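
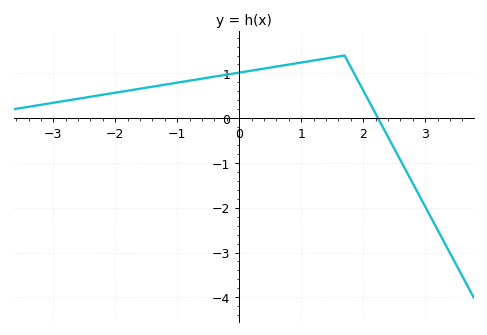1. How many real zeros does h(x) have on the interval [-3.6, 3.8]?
1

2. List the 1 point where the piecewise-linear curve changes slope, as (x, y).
(1.7, 1.4)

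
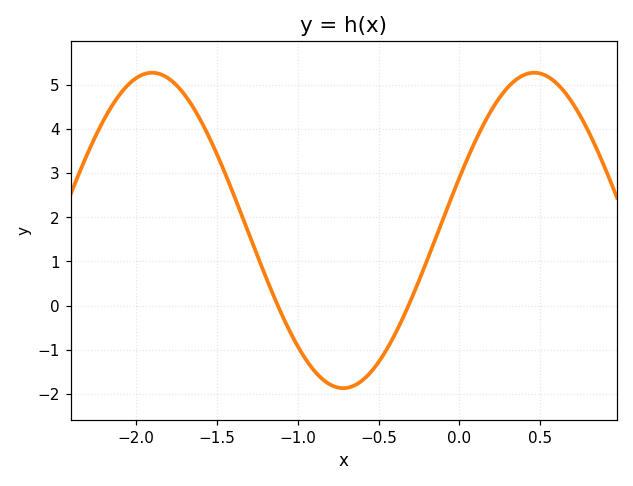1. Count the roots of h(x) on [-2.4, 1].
2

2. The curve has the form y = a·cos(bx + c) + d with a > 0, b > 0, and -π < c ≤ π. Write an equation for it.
y = 3.57cos(2.7x - 1.2) + 1.7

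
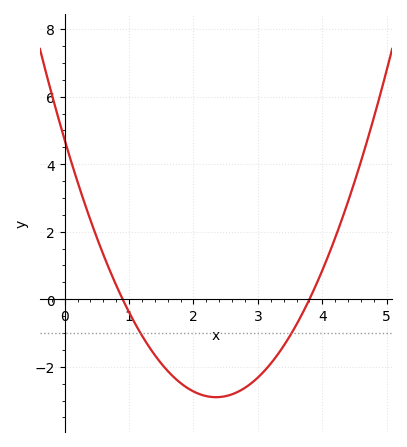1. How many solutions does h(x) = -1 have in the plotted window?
2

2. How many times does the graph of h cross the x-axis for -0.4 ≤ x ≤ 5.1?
2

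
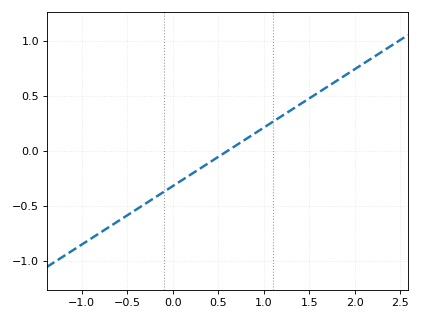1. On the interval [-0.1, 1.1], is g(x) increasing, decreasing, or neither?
increasing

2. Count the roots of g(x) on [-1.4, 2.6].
1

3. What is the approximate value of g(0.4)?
-0.106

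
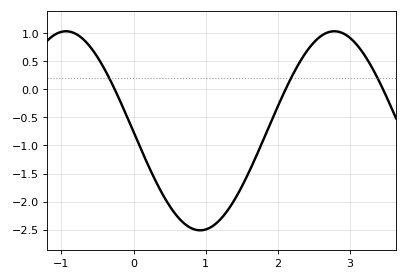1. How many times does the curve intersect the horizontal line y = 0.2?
3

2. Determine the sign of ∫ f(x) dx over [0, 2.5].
negative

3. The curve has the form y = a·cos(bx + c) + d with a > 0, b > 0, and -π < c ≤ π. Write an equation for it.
y = 1.77cos(1.69x + 1.58) - 0.74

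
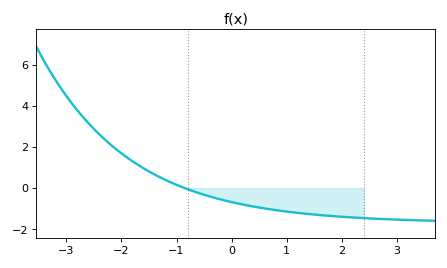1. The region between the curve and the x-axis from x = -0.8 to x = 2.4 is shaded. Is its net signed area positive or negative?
negative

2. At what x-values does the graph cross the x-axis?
-0.9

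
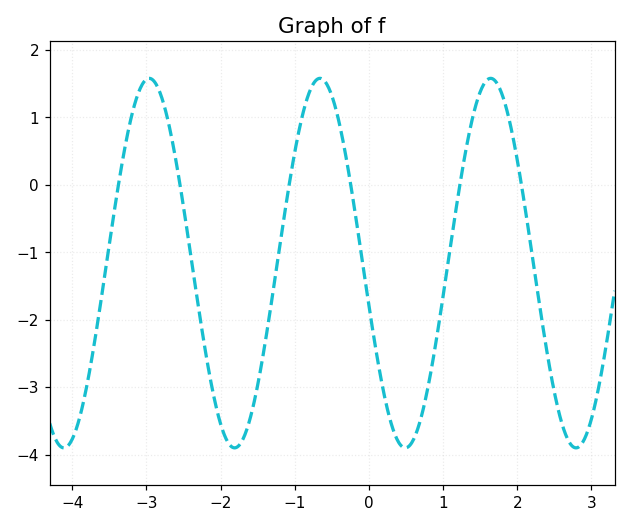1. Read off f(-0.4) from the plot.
0.9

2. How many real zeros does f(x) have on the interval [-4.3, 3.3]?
6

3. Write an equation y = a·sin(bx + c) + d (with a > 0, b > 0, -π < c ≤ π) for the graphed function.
y = 2.74sin(2.7x - 2.9) - 1.16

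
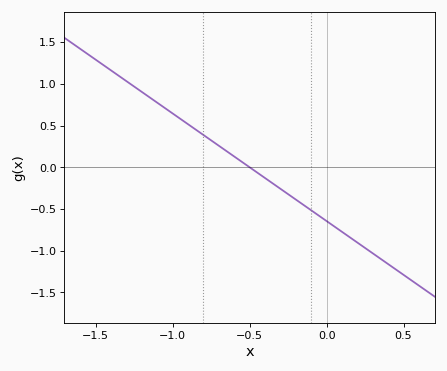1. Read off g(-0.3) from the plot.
-0.258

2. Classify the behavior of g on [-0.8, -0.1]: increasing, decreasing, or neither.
decreasing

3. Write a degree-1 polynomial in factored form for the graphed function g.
y = -1.29(x + 0.5)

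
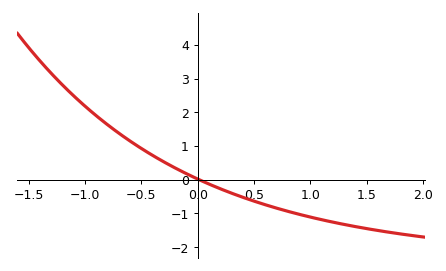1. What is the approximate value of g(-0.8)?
1.6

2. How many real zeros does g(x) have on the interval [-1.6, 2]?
1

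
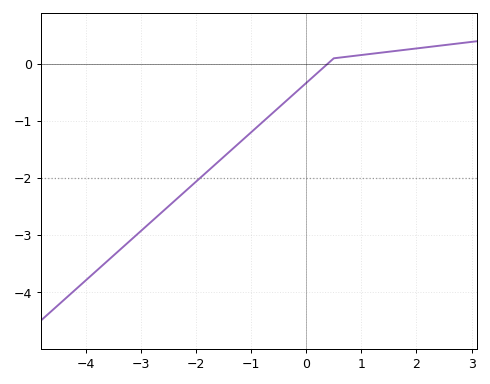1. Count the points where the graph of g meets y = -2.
1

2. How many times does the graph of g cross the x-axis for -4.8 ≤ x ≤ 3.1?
1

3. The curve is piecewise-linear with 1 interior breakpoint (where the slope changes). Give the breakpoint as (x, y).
(0.5, 0.1)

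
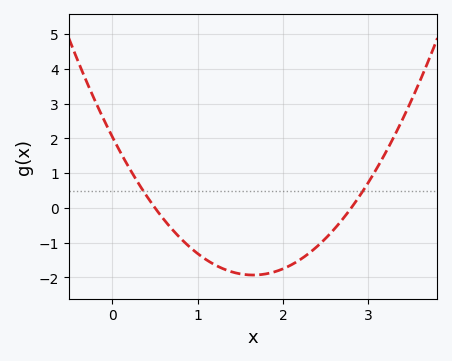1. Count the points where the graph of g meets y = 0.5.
2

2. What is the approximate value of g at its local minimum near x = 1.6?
-1.9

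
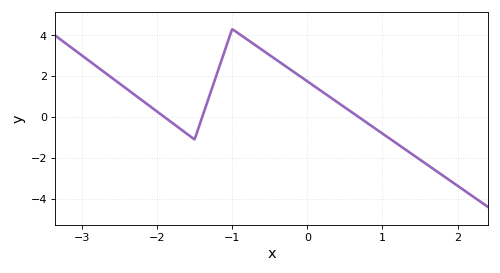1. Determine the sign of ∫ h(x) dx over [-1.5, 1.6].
positive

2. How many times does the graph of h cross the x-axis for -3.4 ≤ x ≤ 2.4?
3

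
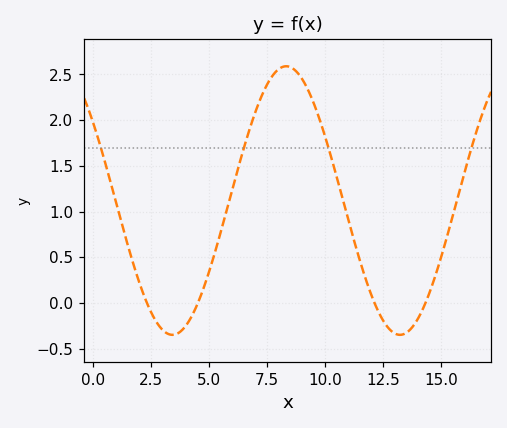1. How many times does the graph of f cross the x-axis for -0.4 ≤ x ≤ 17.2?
4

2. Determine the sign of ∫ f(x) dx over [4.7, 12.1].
positive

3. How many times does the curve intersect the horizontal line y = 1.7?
4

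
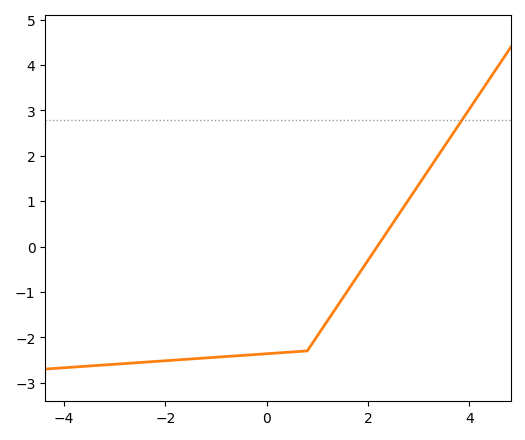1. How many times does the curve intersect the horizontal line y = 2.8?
1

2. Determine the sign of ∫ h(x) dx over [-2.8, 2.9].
negative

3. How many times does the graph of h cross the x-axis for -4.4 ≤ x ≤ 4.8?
1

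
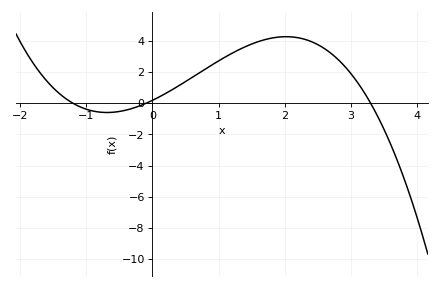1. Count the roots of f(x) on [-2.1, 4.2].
3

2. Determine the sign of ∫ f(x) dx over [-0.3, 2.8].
positive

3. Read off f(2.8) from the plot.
2.84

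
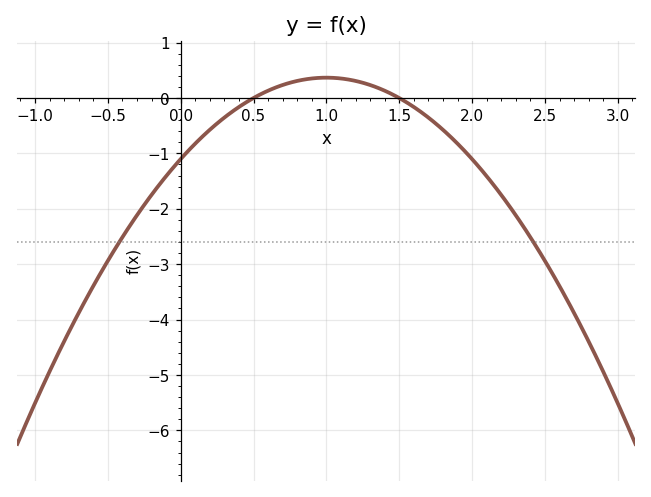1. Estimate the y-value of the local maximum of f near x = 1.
0.367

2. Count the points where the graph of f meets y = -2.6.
2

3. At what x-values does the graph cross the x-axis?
0.5, 1.5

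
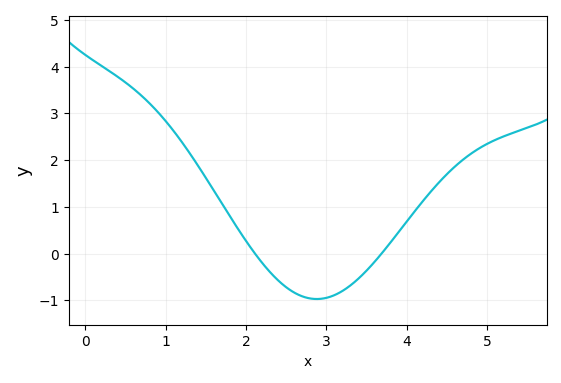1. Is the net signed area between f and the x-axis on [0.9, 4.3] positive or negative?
positive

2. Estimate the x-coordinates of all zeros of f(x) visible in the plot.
2.11, 3.69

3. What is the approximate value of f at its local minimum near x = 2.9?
-0.973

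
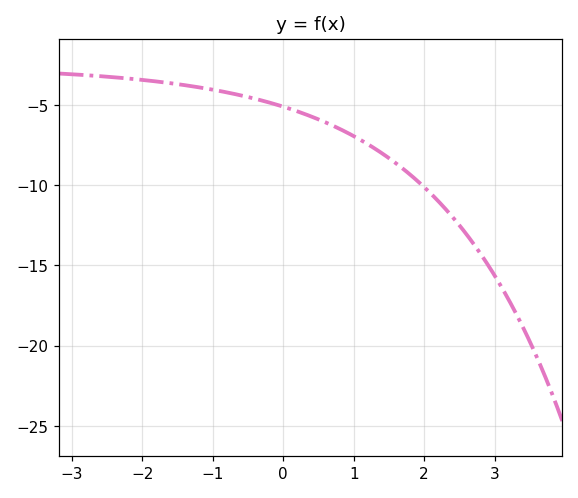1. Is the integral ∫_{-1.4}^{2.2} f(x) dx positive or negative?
negative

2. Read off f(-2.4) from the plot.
-3.5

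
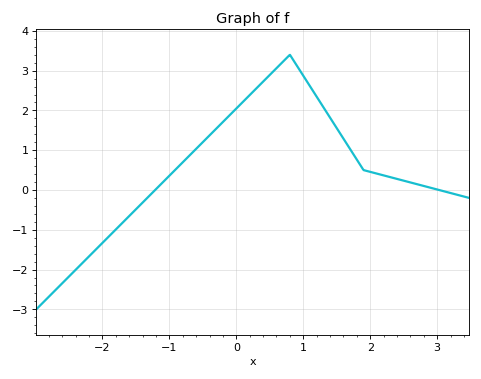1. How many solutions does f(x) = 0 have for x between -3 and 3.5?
2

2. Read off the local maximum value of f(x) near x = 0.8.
3.4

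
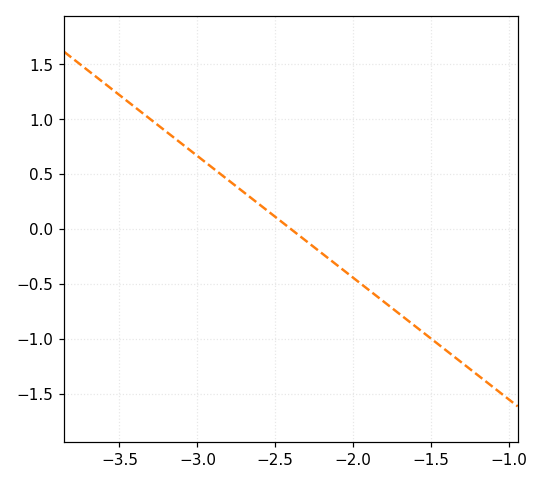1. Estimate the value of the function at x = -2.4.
0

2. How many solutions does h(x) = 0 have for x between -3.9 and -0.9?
1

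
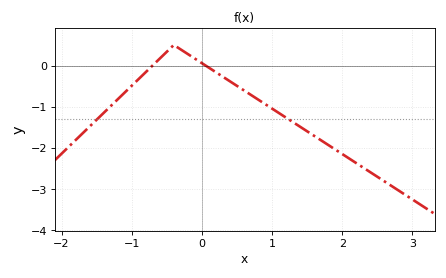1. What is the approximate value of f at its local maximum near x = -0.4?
0.5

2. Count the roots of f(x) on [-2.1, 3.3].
2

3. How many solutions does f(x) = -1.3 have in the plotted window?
2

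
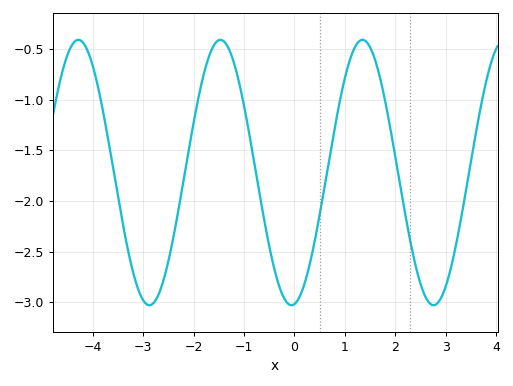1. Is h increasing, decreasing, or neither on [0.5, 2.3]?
neither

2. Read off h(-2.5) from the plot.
-2.6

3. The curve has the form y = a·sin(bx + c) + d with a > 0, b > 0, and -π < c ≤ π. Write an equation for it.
y = 1.31sin(2.23x - 1.44) - 1.72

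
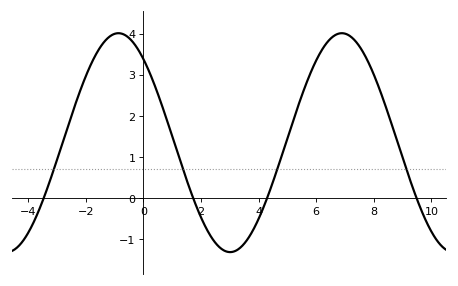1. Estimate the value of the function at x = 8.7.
1.63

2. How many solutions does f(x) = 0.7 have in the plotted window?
4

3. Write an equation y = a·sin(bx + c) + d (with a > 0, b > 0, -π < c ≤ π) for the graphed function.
y = 2.66sin(0.81x + 2.27) + 1.35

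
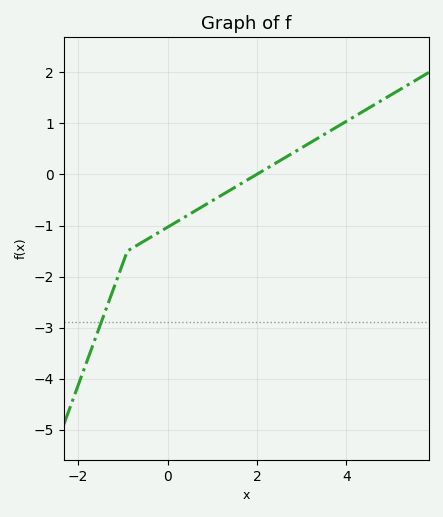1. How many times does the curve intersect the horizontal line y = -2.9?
1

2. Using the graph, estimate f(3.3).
0.7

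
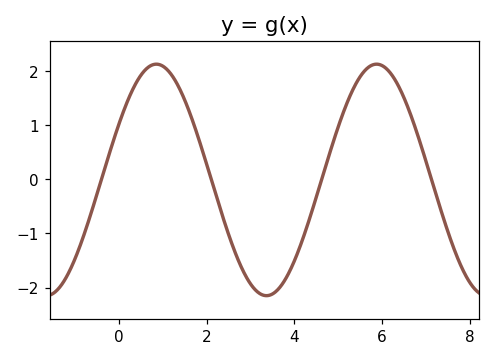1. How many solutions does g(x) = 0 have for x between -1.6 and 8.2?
4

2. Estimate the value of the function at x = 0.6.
2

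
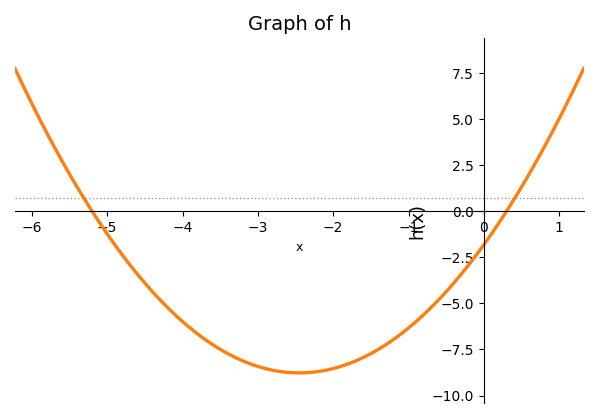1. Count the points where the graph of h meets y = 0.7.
2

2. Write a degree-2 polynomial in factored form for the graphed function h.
y = 1.16(x + 5.2)(x - 0.3)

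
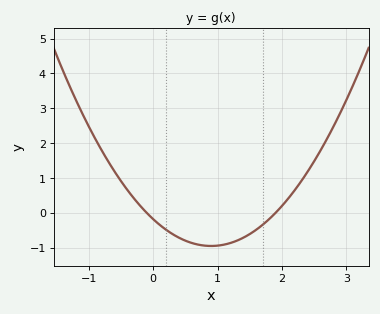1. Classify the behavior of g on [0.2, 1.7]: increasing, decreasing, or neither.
neither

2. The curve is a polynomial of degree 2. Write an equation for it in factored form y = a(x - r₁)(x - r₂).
y = 0.95(x + 0.1)(x - 1.9)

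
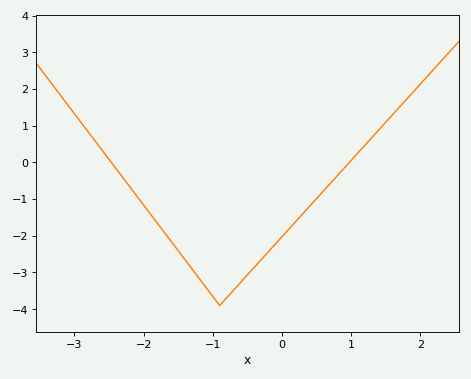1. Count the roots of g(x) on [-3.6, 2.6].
2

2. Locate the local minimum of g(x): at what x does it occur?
-0.899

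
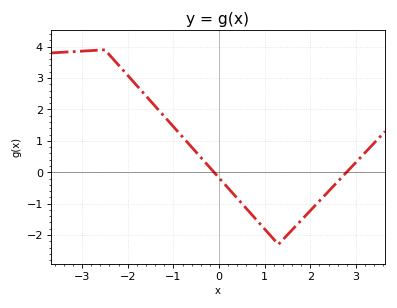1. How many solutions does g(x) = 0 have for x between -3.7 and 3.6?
2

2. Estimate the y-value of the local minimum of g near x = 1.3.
-2.3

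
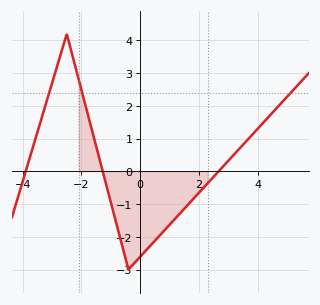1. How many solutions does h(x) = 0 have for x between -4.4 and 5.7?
3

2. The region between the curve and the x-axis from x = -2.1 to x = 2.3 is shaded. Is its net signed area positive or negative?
negative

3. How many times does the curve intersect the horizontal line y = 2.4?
3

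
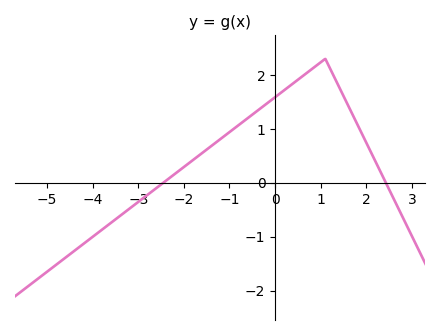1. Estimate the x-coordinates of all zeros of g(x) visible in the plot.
-2.46, 2.43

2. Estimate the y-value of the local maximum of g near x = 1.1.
2.3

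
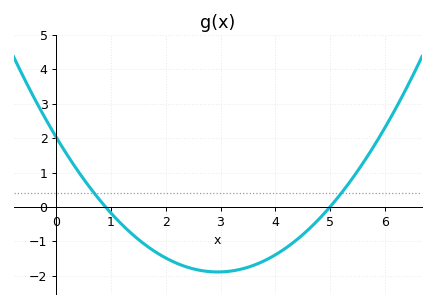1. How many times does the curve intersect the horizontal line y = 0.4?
2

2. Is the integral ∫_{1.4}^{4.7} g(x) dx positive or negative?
negative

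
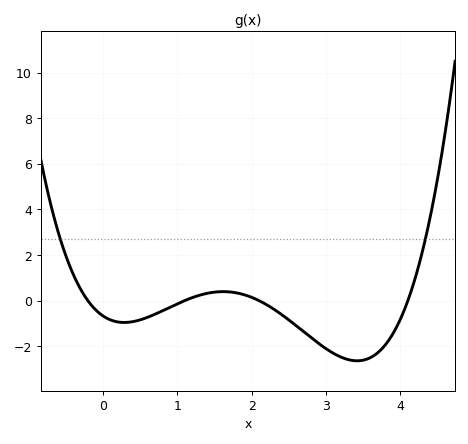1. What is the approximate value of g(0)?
-0.6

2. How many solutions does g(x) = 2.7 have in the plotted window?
2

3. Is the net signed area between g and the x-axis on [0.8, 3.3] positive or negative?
negative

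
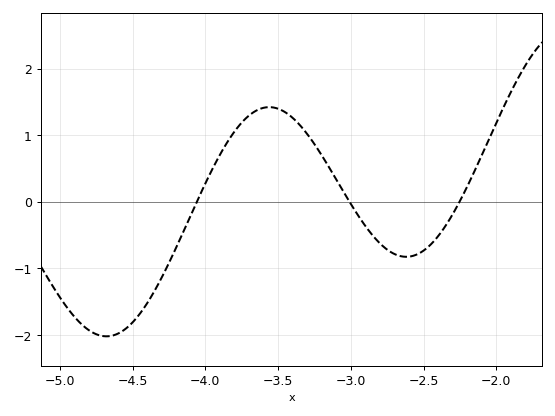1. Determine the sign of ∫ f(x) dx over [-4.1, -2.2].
positive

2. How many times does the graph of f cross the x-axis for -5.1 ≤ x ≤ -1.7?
3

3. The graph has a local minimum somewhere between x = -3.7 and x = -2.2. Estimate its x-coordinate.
-2.6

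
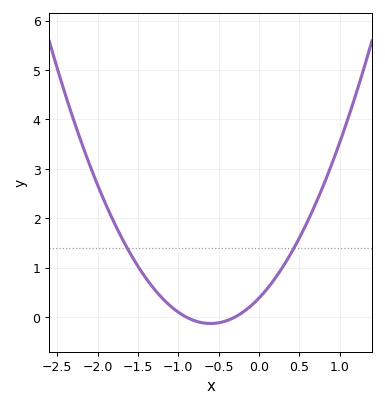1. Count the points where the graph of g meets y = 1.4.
2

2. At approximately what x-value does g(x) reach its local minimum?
-0.6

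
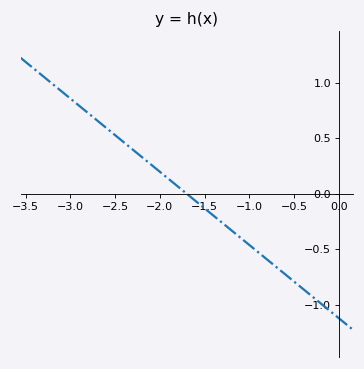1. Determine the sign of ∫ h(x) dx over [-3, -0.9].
positive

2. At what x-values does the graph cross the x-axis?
-1.7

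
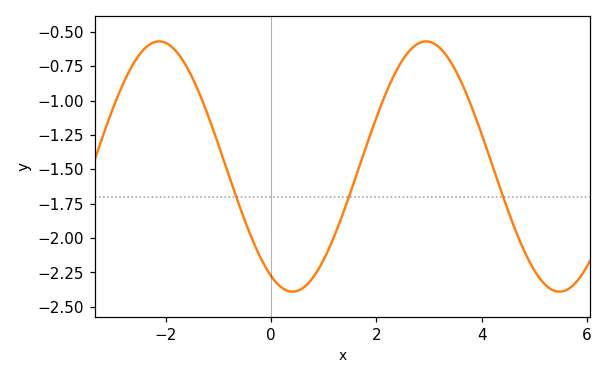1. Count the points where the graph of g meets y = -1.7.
3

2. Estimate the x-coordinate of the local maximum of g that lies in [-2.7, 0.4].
-2.12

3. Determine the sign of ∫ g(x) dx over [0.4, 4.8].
negative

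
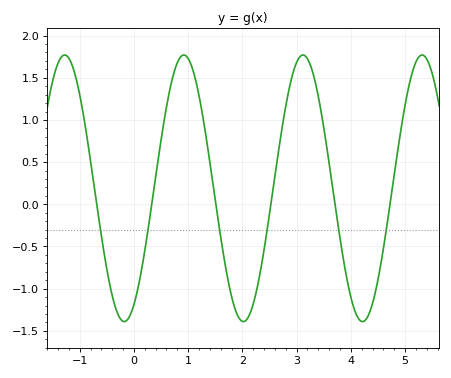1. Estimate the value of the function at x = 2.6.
0.35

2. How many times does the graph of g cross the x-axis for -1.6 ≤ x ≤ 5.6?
6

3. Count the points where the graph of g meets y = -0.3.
6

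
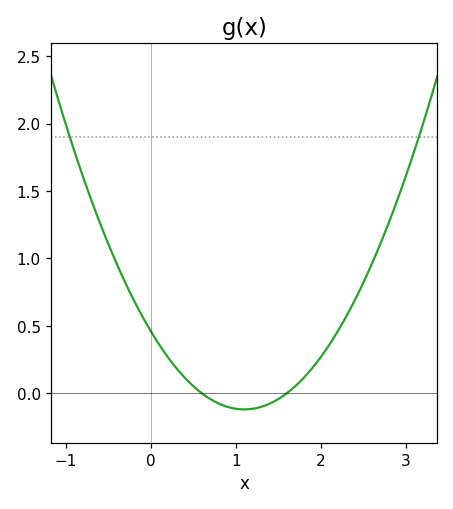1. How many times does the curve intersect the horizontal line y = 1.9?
2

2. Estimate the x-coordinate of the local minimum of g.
1.1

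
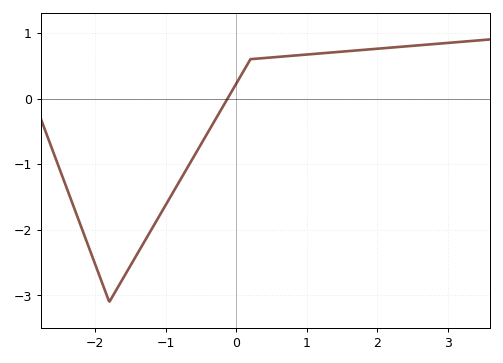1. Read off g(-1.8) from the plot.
-3.1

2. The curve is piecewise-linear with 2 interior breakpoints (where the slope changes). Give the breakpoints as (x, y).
(-1.8, -3.1); (0.2, 0.6)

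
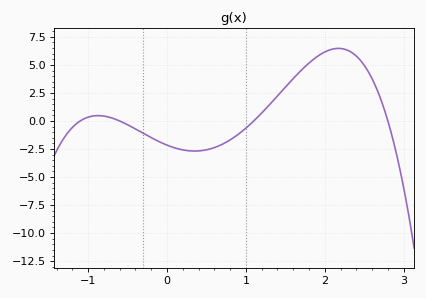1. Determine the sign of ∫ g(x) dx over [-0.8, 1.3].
negative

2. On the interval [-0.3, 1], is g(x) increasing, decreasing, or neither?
neither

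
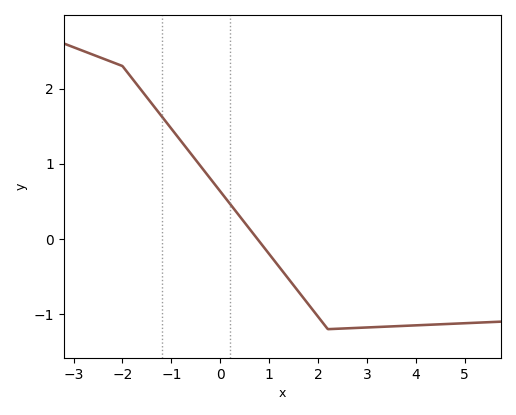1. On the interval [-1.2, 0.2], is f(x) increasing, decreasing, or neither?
decreasing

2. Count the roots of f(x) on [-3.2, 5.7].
1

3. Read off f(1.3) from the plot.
-0.45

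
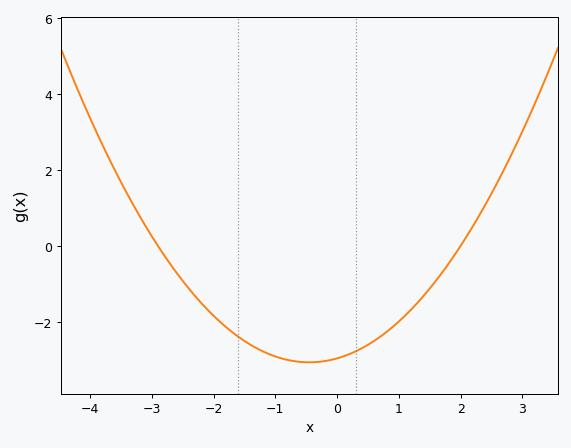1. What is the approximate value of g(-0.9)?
-3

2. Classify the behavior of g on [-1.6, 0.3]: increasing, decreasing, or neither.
neither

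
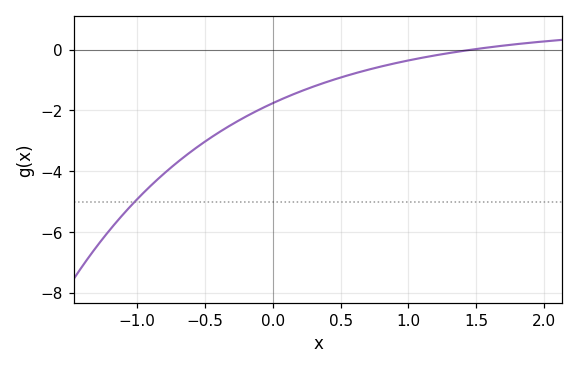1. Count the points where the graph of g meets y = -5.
1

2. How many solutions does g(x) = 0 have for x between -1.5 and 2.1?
1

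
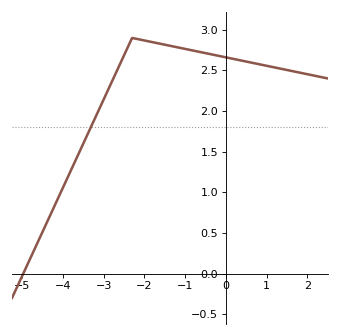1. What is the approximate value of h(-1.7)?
2.85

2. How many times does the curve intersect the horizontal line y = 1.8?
1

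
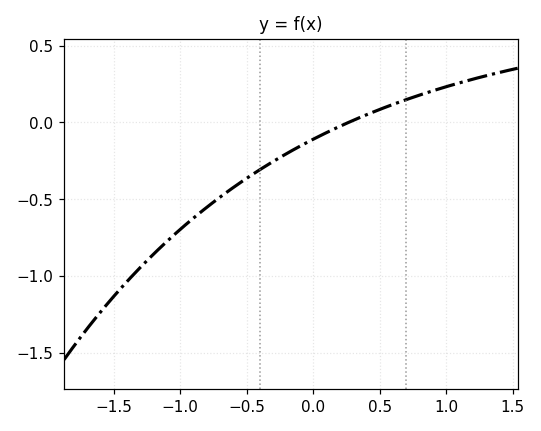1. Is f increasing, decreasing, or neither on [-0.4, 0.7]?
increasing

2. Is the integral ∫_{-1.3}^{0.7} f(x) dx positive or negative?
negative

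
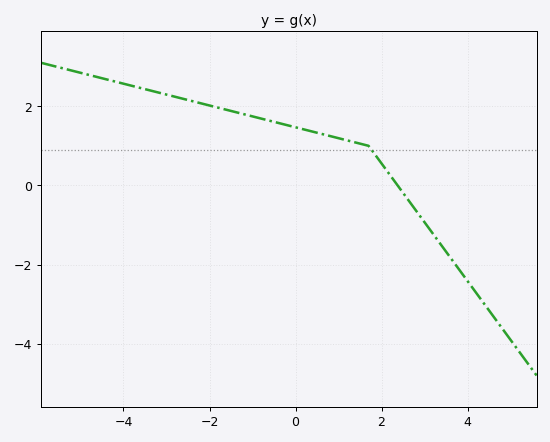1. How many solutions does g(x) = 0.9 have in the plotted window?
1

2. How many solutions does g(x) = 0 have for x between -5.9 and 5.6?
1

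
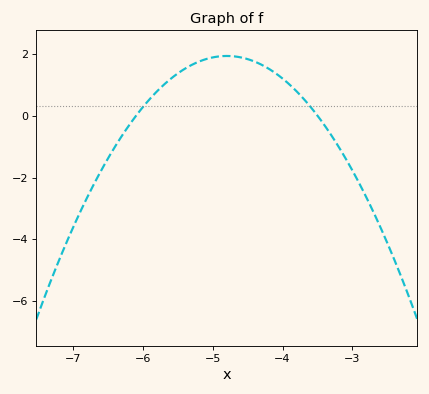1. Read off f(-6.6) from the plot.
-1.8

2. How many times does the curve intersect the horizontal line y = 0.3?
2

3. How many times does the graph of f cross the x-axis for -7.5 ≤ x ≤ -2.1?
2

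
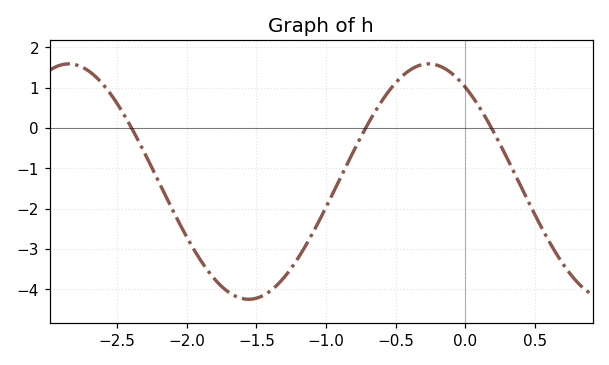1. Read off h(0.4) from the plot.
-1.45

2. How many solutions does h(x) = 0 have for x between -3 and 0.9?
3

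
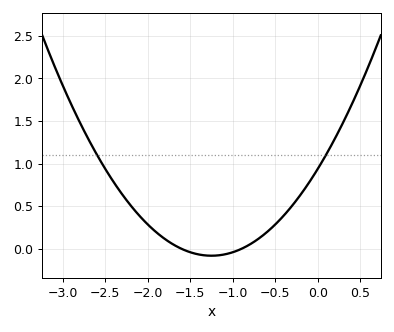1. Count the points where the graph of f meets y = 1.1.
2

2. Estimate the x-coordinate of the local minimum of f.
-1.3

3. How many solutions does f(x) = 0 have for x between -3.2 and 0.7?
2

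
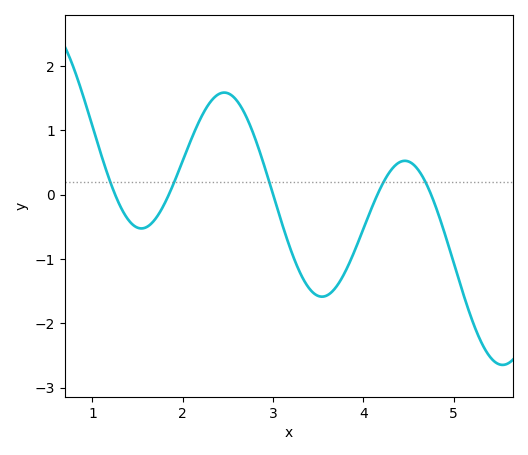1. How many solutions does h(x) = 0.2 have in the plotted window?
5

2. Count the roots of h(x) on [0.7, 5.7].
5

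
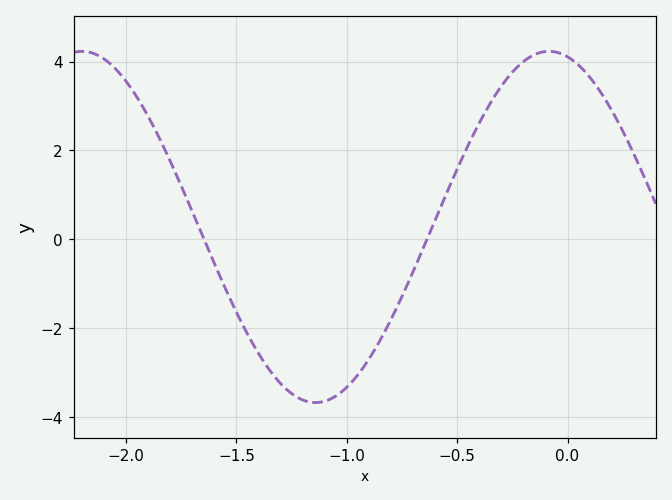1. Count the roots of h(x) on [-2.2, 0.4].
2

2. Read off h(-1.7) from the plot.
0.622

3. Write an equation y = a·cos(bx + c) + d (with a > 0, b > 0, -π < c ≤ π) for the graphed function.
y = 3.95cos(2.97x + 0.25) + 0.28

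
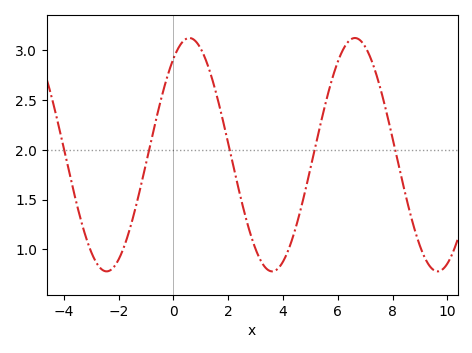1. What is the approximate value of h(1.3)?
2.8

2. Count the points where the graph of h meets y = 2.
5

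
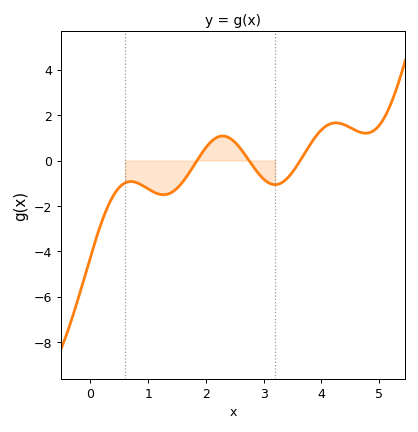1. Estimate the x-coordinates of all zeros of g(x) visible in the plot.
1.85, 2.75, 3.63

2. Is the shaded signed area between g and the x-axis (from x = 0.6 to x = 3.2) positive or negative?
negative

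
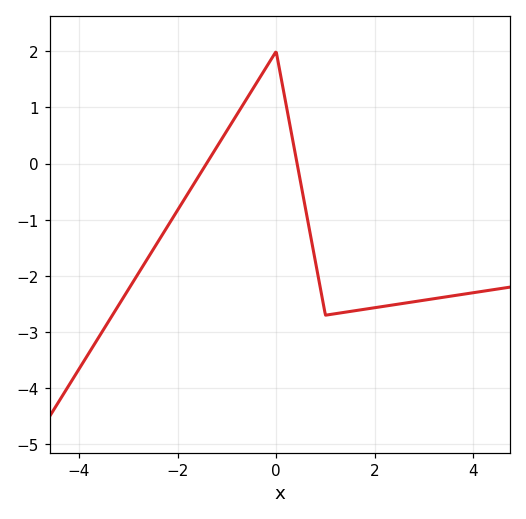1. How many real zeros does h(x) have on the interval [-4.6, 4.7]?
2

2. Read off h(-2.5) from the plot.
-1.54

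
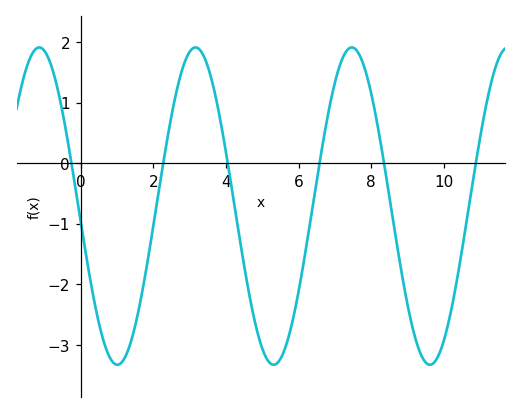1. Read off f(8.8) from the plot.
-1.7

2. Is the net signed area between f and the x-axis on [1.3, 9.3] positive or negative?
negative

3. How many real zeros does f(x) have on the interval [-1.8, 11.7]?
6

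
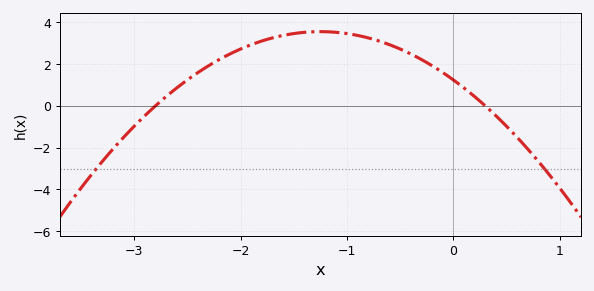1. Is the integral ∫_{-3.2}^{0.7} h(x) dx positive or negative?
positive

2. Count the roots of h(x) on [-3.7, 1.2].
2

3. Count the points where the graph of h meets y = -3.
2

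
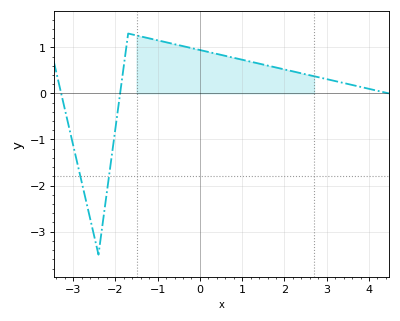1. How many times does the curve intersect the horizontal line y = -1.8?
2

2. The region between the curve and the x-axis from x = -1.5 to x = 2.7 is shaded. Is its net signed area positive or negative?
positive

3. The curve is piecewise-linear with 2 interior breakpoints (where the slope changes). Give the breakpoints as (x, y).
(-2.4, -3.5); (-1.7, 1.3)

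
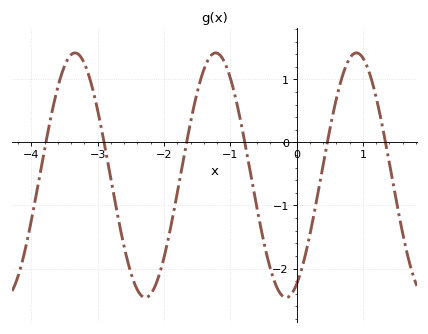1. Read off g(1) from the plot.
1.34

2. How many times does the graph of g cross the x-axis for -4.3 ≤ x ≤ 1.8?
6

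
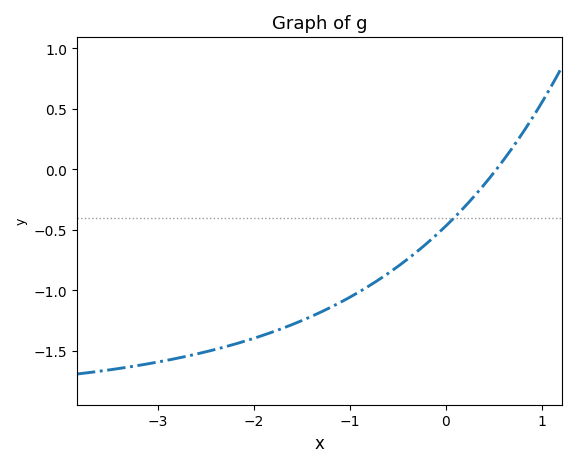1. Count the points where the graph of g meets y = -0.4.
1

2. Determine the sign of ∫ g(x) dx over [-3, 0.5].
negative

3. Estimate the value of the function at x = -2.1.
-1.4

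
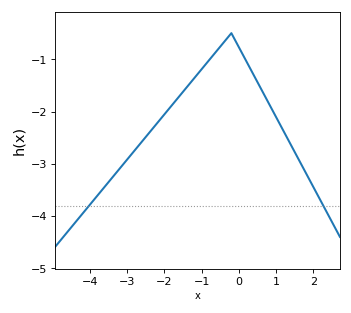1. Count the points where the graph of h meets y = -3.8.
2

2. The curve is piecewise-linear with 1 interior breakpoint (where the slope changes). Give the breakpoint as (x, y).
(-0.2, -0.5)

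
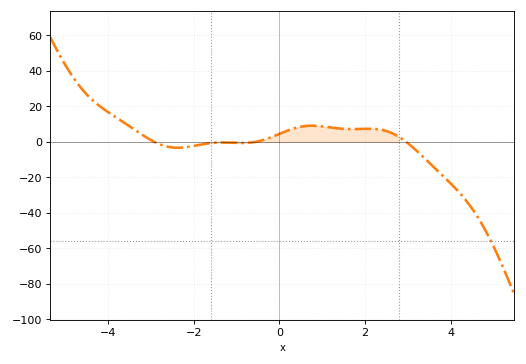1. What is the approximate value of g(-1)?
-0.637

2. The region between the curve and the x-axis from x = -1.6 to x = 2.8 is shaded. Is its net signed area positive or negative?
positive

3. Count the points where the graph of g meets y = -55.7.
1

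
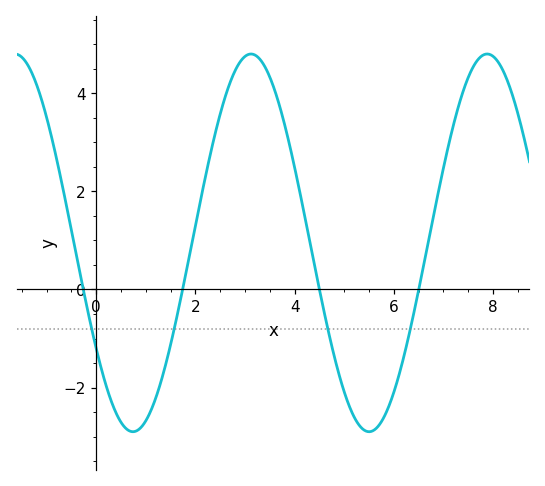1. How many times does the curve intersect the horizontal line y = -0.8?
4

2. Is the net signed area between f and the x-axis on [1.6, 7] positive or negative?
positive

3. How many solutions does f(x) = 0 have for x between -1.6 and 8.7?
4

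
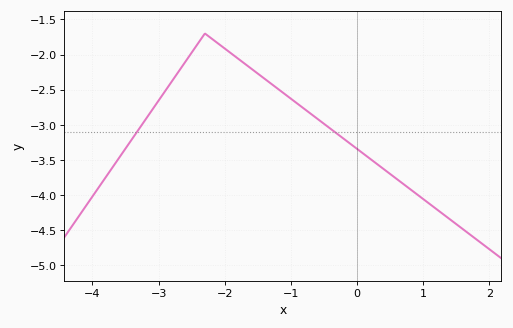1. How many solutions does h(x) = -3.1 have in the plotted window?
2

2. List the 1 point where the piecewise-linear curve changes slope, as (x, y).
(-2.3, -1.7)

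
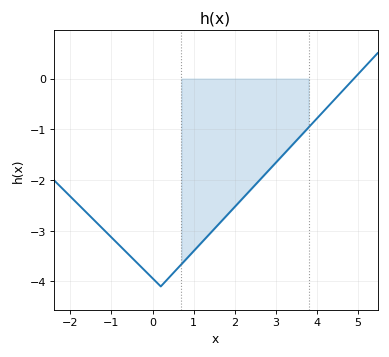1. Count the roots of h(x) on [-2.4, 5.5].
1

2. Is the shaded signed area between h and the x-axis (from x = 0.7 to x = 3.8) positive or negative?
negative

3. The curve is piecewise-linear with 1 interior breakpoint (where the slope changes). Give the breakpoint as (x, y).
(0.2, -4.1)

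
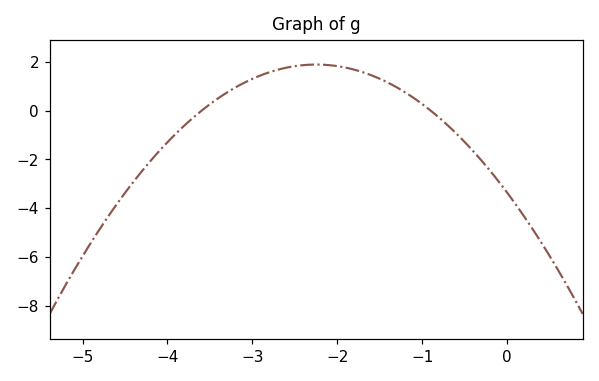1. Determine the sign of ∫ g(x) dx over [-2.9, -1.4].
positive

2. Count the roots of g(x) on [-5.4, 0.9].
2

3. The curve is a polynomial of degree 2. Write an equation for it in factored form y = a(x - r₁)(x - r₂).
y = -1.04(x + 3.6)(x + 0.9)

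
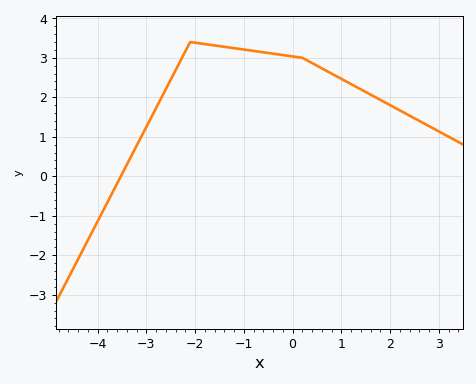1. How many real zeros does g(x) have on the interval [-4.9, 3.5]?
1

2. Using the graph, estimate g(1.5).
2.1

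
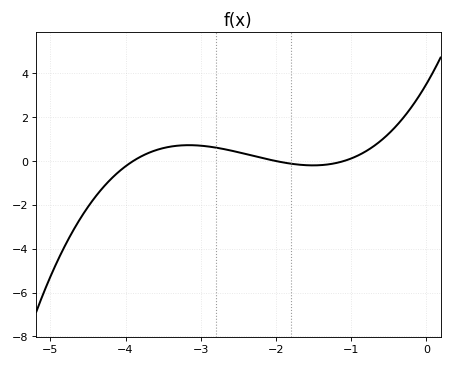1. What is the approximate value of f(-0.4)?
1.61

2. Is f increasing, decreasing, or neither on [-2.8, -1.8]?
decreasing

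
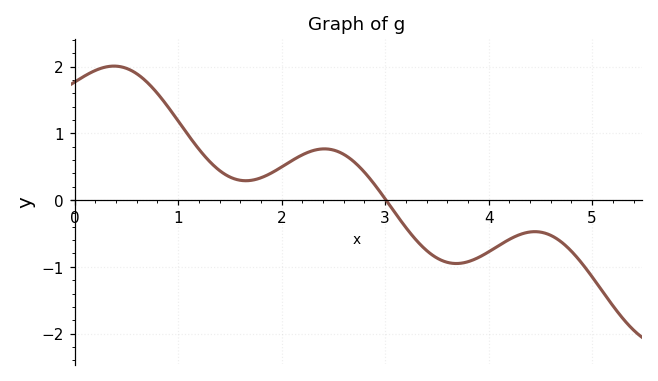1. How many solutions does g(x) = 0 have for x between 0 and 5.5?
1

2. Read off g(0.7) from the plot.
1.8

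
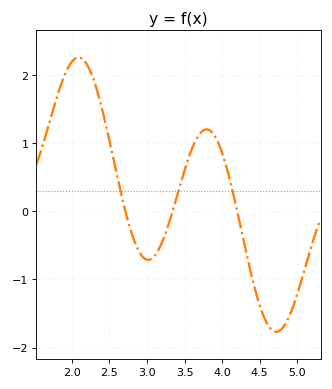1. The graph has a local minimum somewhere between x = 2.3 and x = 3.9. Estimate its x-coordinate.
3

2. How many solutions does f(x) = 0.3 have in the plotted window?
3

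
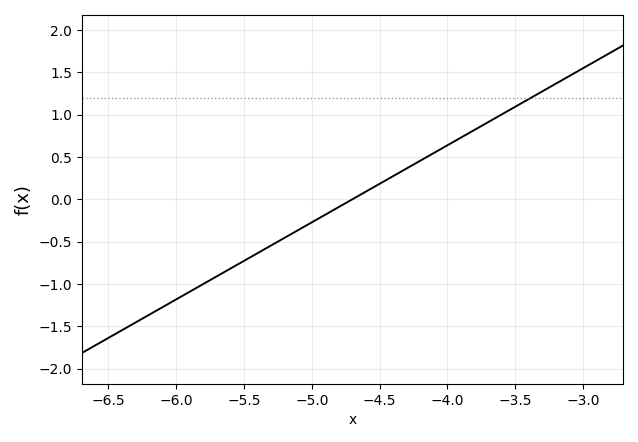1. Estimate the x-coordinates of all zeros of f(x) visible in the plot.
-4.7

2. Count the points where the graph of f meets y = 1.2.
1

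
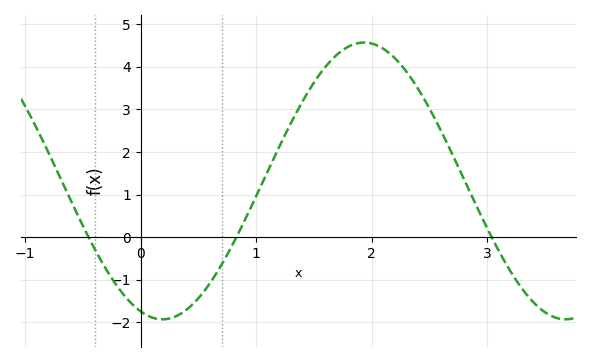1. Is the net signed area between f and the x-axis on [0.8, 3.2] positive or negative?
positive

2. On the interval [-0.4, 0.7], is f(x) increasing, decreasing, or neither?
neither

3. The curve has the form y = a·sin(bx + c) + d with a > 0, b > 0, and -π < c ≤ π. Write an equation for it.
y = 3.25sin(1.8x - 1.9) + 1.32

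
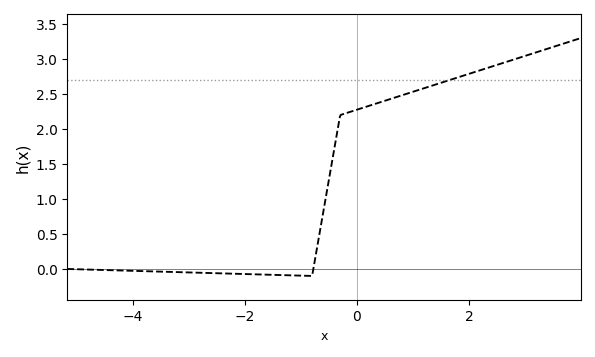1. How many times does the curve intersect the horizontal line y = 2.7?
1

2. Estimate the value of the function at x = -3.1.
-0.047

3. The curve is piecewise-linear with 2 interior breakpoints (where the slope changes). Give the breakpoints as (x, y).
(-0.8, -0.1); (-0.3, 2.2)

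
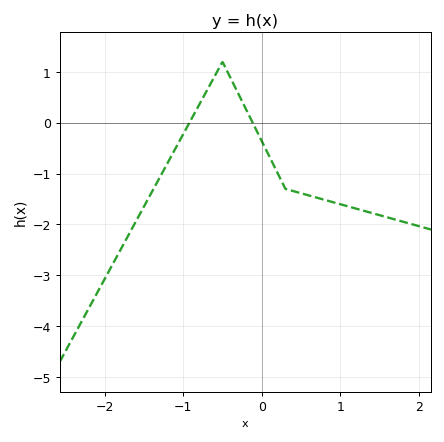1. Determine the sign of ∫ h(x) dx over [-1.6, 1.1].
negative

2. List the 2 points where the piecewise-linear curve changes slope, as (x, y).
(-0.5, 1.2); (0.3, -1.3)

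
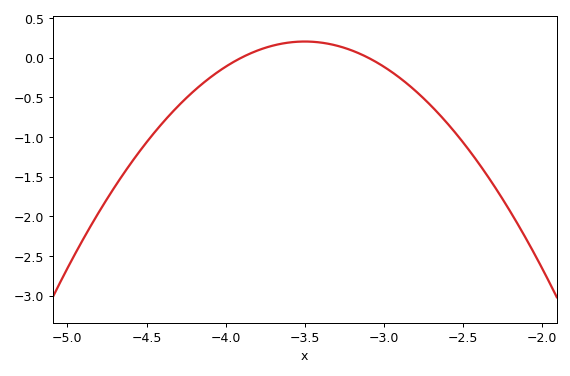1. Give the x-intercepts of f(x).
-3.9, -3.1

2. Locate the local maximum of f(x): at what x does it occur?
-3.5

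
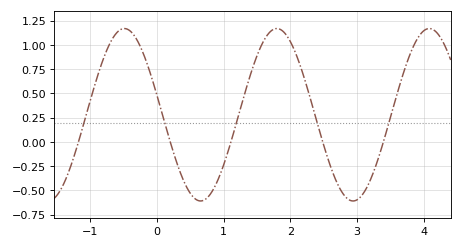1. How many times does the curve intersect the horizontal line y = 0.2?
5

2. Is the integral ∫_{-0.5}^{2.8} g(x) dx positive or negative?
positive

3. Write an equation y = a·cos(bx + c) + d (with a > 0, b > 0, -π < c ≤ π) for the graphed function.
y = 0.89cos(2.8x + 1.3) + 0.28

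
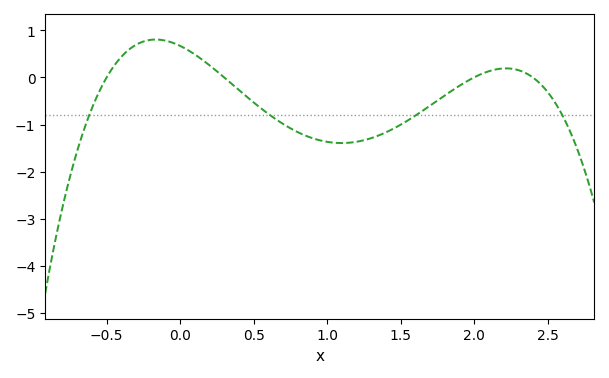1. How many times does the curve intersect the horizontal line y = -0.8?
4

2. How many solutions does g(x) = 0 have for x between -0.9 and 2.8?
4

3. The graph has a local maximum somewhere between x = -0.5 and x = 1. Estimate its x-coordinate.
-0.167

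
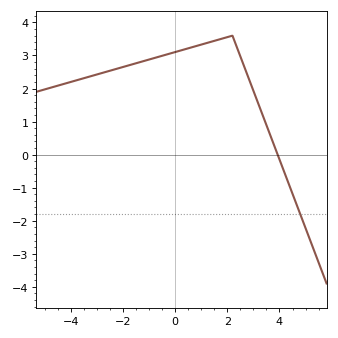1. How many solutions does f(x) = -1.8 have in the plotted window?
1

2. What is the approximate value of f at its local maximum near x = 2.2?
3.6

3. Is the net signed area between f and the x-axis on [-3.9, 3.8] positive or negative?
positive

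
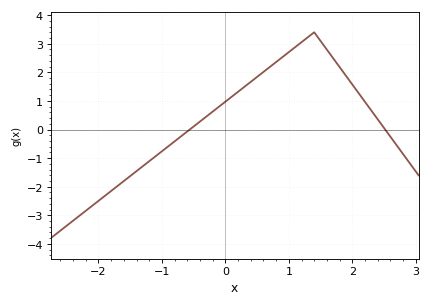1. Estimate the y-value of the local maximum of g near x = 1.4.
3.4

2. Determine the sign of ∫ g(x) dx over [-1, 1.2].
positive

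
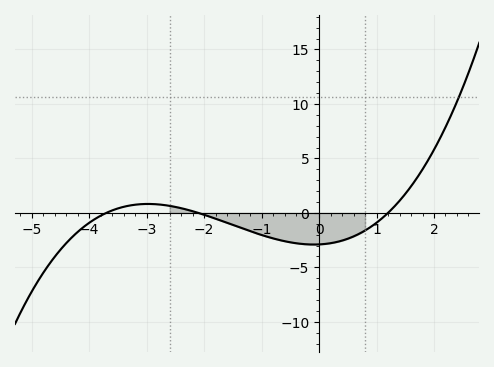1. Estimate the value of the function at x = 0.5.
-2.37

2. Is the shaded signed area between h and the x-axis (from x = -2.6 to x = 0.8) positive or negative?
negative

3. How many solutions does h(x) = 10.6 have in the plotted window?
1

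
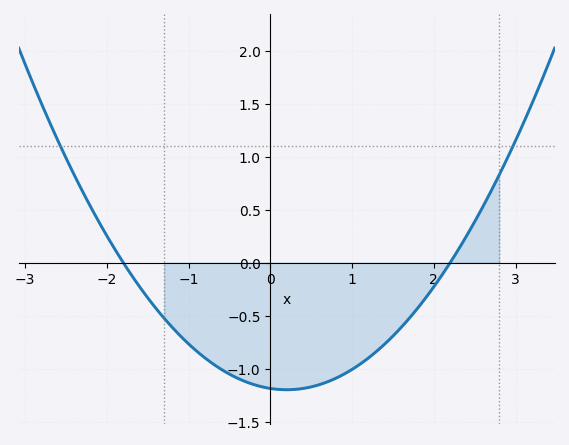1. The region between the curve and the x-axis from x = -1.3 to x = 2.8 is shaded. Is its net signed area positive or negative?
negative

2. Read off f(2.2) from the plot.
0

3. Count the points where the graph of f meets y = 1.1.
2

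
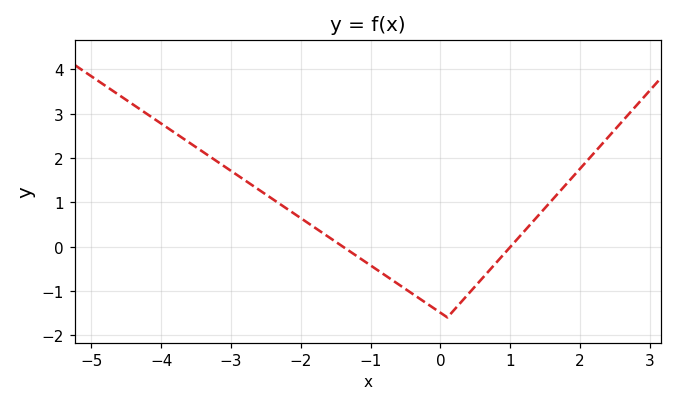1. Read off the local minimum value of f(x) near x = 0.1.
-1.6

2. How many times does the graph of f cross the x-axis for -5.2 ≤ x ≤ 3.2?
2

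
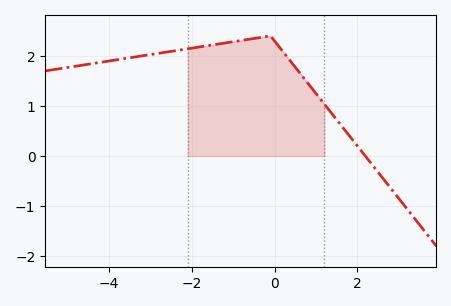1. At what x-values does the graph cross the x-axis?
2.2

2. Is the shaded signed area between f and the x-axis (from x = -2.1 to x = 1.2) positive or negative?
positive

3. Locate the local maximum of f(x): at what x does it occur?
-0.2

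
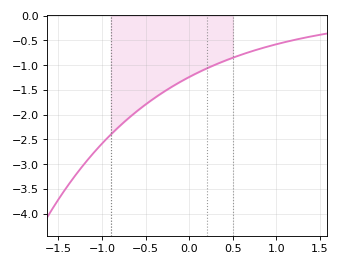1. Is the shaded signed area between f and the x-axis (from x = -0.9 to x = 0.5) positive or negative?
negative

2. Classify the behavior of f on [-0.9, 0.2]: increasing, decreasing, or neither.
increasing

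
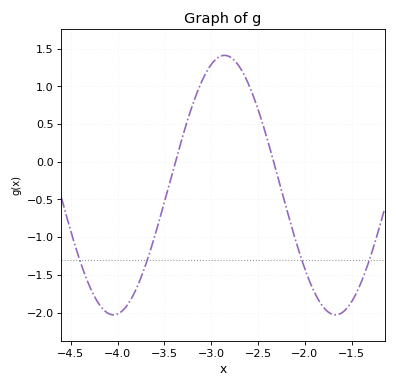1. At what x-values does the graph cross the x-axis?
-3.38, -2.33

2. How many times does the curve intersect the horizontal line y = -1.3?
4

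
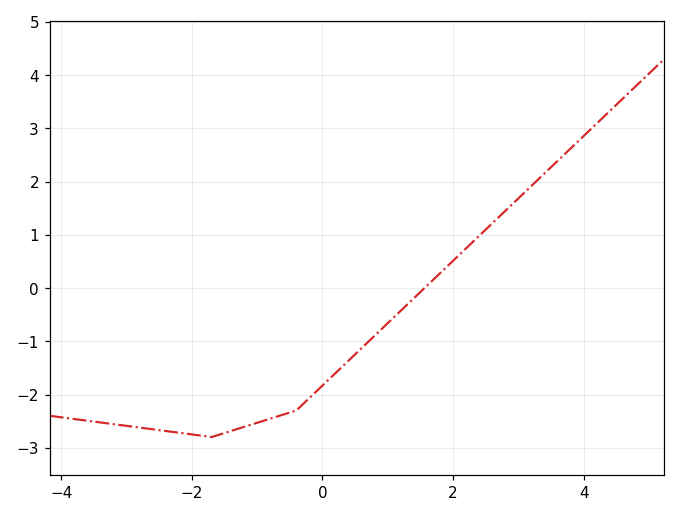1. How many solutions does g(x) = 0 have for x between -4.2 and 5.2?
1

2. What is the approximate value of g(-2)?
-2.8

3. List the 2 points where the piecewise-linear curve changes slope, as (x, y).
(-1.7, -2.8); (-0.4, -2.3)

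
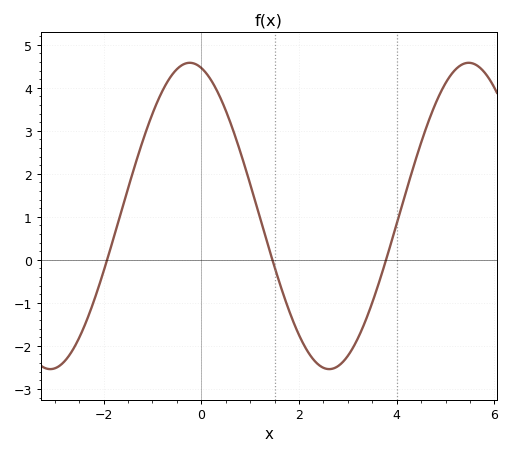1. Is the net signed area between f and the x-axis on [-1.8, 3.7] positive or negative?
positive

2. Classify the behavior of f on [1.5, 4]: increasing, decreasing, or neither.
neither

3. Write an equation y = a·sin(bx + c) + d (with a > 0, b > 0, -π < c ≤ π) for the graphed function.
y = 3.56sin(1.1x + 1.8) + 1.02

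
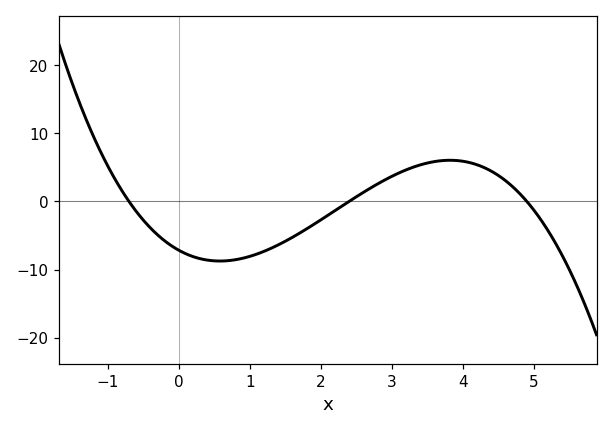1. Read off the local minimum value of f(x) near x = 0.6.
-9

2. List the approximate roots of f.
-0.6, 2.4, 5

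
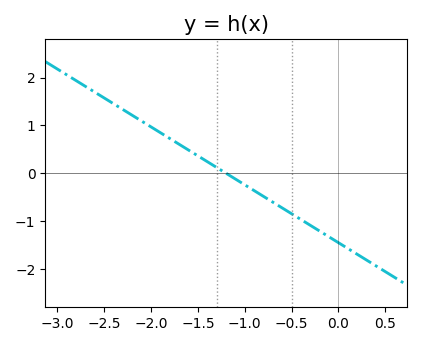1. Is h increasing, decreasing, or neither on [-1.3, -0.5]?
decreasing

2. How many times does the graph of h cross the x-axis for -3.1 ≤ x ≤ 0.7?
1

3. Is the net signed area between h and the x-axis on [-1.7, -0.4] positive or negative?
negative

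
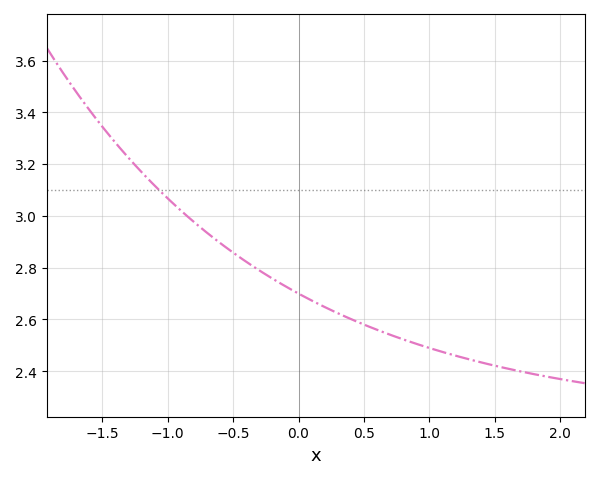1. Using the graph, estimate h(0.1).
2.68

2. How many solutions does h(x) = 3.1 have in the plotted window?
1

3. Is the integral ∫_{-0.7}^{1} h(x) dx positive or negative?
positive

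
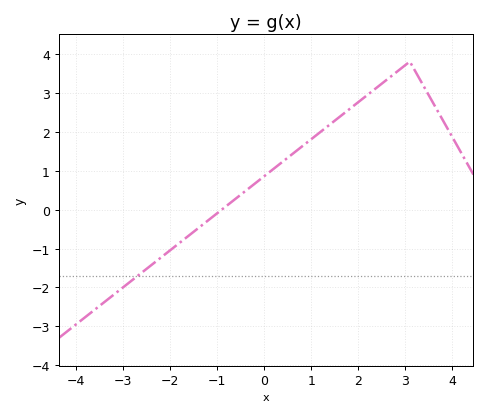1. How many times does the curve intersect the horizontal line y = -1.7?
1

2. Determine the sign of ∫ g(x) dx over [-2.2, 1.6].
positive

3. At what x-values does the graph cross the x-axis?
-1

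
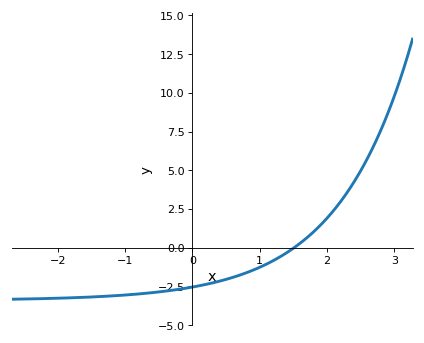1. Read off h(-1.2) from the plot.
-3.2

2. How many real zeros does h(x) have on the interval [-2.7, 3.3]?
1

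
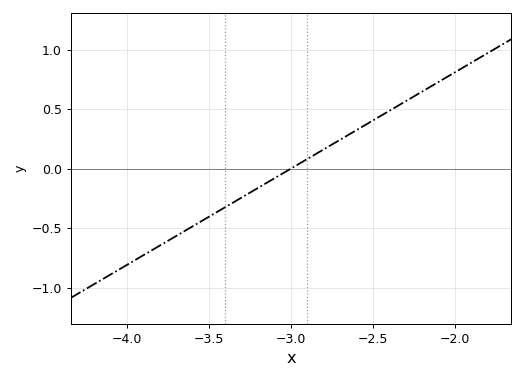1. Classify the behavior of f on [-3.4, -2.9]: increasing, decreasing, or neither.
increasing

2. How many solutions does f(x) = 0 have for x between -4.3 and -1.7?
1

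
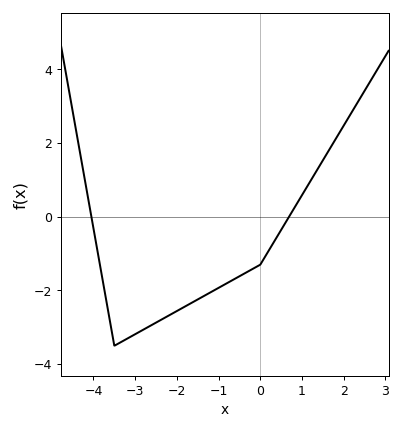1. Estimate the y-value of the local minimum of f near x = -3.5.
-3.5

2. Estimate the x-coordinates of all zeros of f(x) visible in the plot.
-4.05, 0.689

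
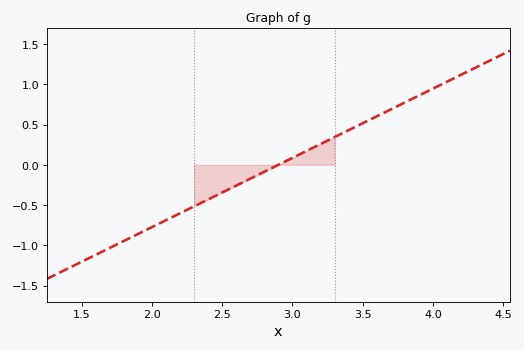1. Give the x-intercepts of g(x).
2.9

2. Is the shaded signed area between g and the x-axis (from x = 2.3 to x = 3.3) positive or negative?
negative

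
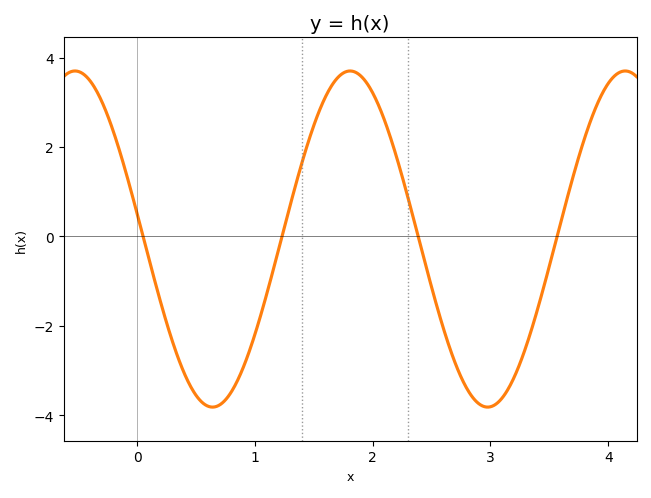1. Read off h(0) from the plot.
0.6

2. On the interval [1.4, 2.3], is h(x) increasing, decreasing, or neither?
neither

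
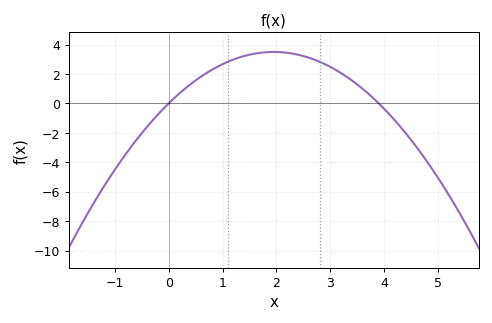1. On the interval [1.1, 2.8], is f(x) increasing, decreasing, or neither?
neither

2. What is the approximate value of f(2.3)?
3.39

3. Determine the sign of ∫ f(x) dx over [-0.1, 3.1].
positive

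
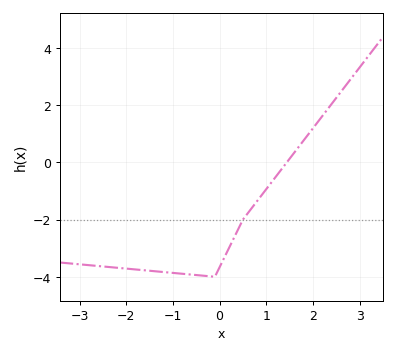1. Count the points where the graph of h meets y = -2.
1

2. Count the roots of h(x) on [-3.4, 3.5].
1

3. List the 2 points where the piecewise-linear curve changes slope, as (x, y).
(-0.1, -4); (0.5, -2)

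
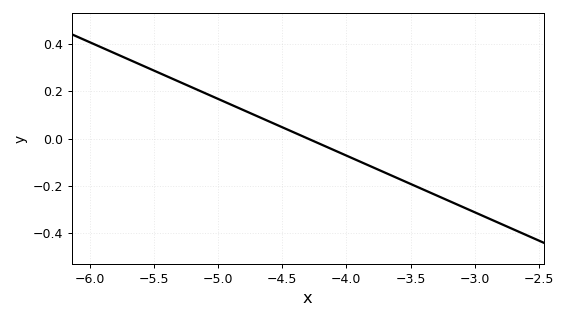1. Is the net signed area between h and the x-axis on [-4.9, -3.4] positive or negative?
negative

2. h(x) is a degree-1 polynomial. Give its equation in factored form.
y = -0.24(x + 4.3)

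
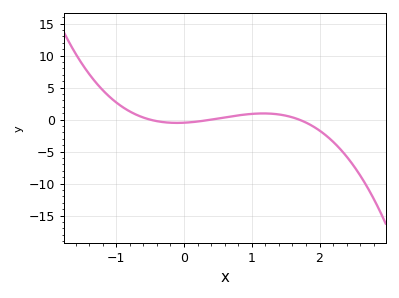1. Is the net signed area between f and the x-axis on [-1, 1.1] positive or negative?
positive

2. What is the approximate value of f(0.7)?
0.5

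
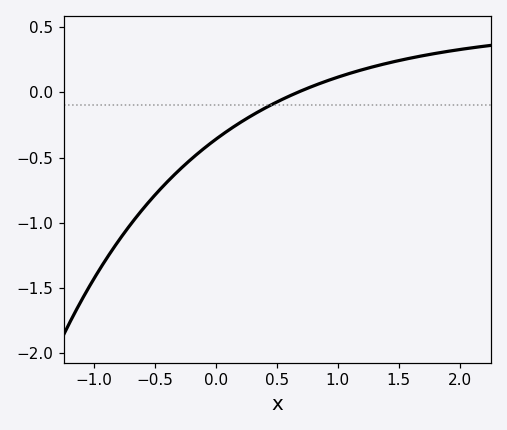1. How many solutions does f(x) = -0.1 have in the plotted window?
1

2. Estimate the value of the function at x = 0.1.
-0.3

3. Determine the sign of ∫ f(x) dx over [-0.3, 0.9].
negative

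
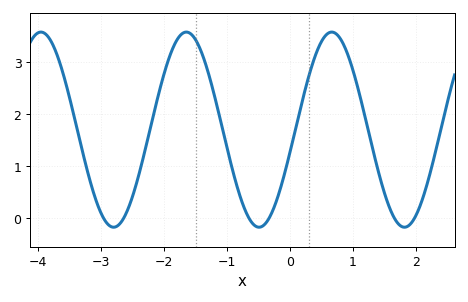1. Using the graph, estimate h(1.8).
-0.2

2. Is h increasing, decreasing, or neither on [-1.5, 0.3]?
neither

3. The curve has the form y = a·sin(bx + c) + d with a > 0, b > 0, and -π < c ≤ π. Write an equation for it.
y = 1.88sin(2.7x - 0.23) + 1.7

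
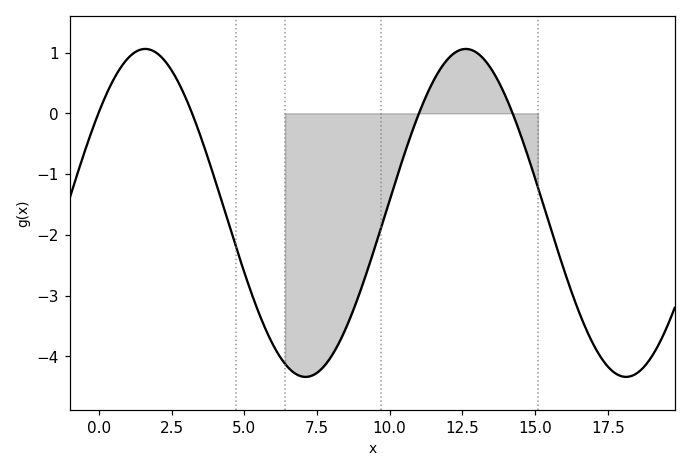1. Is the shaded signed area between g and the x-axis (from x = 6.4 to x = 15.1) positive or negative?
negative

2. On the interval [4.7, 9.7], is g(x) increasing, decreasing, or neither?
neither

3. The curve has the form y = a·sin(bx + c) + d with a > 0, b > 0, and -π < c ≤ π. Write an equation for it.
y = 2.7sin(0.57x + 0.66) - 1.64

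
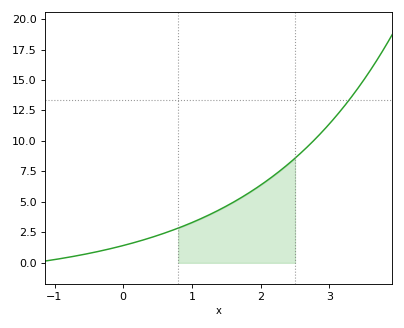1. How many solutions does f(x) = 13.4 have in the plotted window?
1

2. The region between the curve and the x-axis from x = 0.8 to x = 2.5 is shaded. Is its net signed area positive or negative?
positive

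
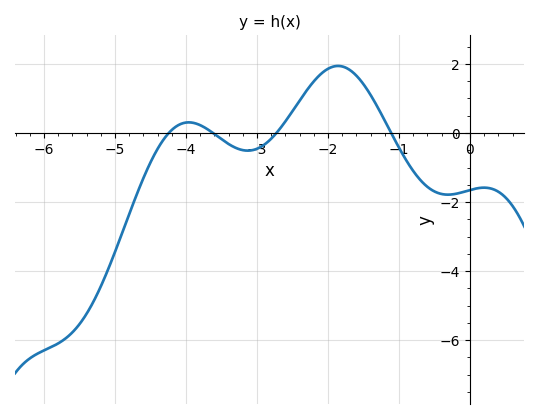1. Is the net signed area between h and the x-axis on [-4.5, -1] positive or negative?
positive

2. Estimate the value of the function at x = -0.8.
-1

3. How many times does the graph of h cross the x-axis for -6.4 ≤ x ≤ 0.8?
4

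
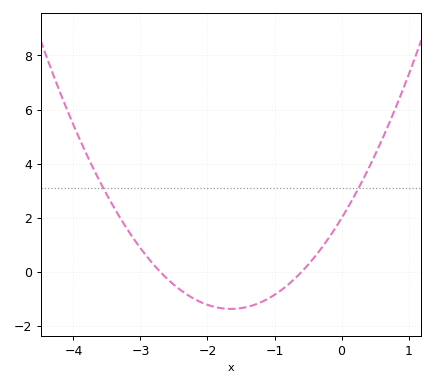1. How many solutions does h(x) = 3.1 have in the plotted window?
2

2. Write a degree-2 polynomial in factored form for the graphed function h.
y = 1.23(x + 2.7)(x + 0.6)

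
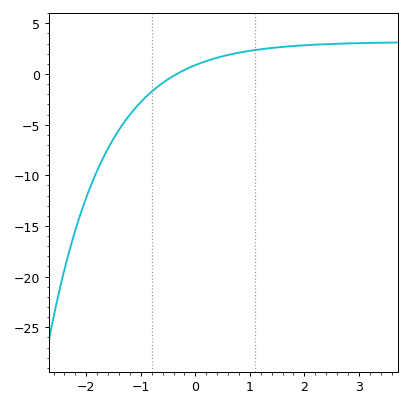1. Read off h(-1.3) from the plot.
-4.5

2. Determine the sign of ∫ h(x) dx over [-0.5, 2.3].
positive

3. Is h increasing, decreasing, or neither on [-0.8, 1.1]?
increasing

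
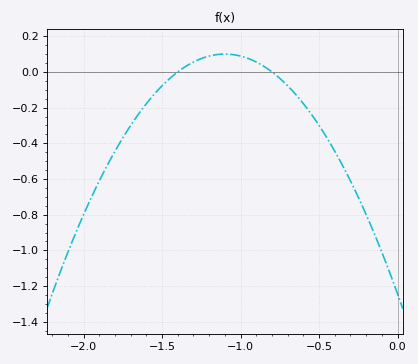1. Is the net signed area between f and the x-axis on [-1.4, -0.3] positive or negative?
negative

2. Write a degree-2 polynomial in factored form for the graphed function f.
y = -1.11(x + 1.4)(x + 0.8)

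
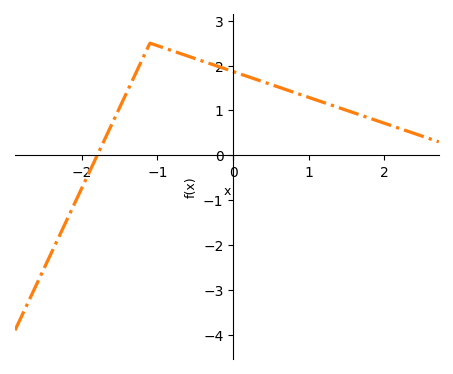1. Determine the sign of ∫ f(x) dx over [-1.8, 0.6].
positive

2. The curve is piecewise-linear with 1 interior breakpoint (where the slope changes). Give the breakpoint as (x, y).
(-1.1, 2.5)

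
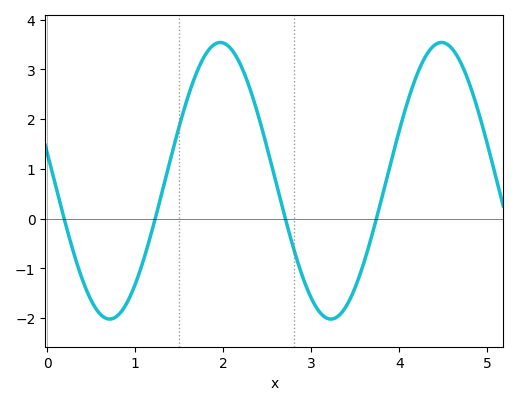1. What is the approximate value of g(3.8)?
0.4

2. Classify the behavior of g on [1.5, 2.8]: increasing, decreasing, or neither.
neither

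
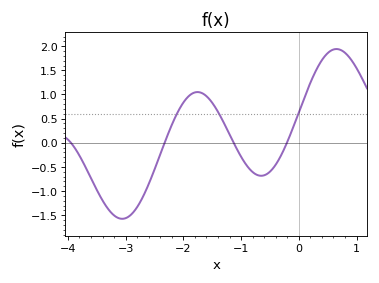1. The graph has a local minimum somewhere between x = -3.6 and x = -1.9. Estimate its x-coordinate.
-3.1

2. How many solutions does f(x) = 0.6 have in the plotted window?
3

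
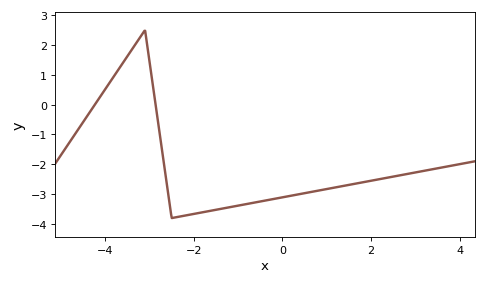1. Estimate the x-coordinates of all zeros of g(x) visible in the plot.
-4.2, -2.8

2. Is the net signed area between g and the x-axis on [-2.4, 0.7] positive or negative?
negative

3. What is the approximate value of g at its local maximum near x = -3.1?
2.5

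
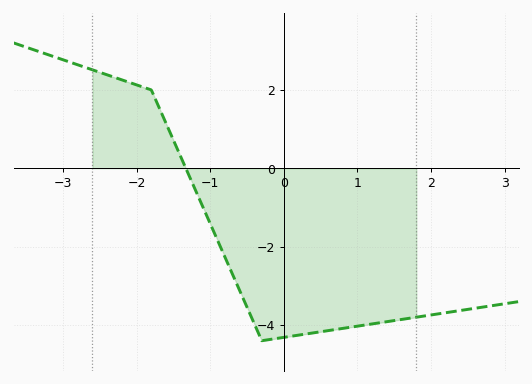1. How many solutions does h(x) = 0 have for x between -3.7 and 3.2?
1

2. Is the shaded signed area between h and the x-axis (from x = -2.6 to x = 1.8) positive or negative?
negative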